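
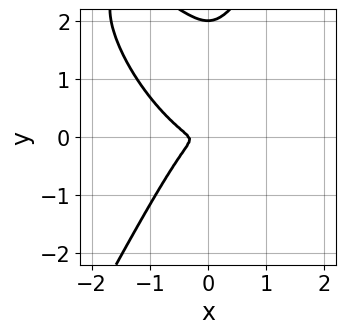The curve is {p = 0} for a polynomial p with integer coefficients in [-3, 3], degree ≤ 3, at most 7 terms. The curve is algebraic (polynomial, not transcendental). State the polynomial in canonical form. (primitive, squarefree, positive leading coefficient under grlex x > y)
First, degree: no degree-2 curve has this shape, so deg p = 3.
Next, from the visible intercepts: one y-axis crossing is at y = 2.
Finally, fitting integer coefficients to these (and the overall shape) gives p.

3*x^3 + 2*x^2*y - y^3 + x^2 + 2*y^2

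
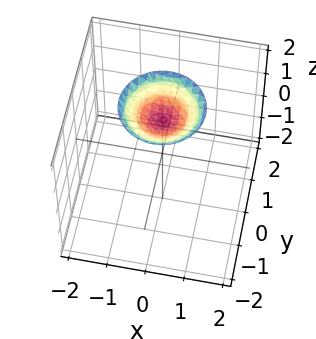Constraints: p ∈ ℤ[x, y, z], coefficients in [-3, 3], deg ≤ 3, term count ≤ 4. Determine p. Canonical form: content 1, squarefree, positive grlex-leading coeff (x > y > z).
(a) The degree is 2 — the shape is more complex than any degree-1 surface.
(b) By symmetry, the surface is invariant under rotation about z: p = q(x² + y², z).
(c) Reading off the gridlines: the surface avoids every integer x-axis point in the box; a circular section at z = 2 has radius exactly 1; no y-intercept at any integer in the box.
(d) Matching integer coefficients to the picture gives p.

x^2 + y^2 - 2*z + 3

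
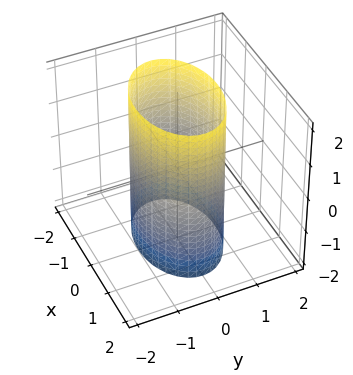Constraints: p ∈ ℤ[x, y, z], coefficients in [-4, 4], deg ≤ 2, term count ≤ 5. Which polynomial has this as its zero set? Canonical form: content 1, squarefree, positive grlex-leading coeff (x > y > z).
(a) deg p = 2. A cylinder; a quadric.
(b) Symmetries: it's symmetric under x → −x, forcing even powers of x; the z ↦ −z reflection is a symmetry, so z appears only in even powers; the y ↦ −y reflection is a symmetry, so y appears only in even powers.
(c) From the axis intercepts and sections: the y-axis gridline crossings are at y ∈ {-1, 1}; it misses every integer gridline on the z-axis.
(d) These observations pin down the coefficients.

x^2 + 2*y^2 - 2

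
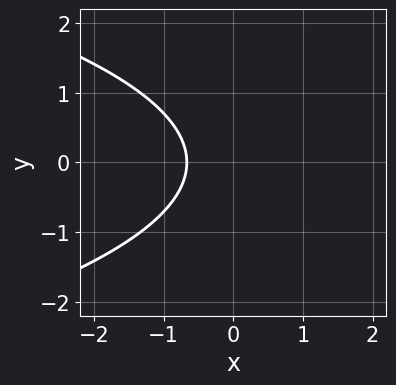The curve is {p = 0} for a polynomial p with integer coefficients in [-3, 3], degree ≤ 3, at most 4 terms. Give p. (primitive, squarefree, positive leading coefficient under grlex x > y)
(a) deg p = 2.
(b) Symmetries: the y ↦ −y reflection is a symmetry, so y appears only in even powers.
(c) Reading off the gridlines: it misses every integer gridline on the y-axis.
(d) Matching integer coefficients to the picture gives p.

2*y^2 + 3*x + 2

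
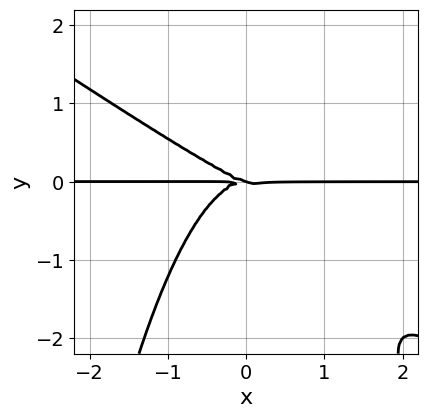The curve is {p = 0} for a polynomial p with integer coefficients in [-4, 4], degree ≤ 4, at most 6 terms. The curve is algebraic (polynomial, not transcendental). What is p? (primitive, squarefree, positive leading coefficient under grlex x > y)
(a) Degree: the shape is more complex than any degree-3 curve, so deg p = 4.
(b) From the visible intercepts: every point of the x-axis in the box is on the curve; it crosses the y-axis at the gridline y = 0.
(c) The integer polynomial consistent with all of this is the stated p.

2*x^3*y + 3*x^2*y^2 + x*y^2 + 3*y^3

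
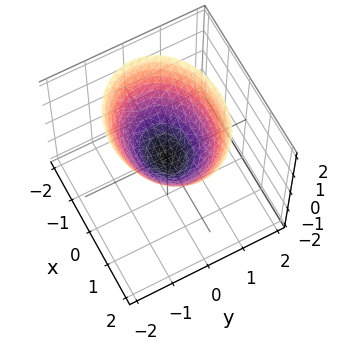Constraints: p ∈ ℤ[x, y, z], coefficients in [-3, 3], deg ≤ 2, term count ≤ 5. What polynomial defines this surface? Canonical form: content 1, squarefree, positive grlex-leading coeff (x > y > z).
1. The degree is 2 — a paraboloid; a quadric.
2. Symmetries: the y ↦ −y reflection is a symmetry, so y appears only in even powers; mirror symmetry x ↦ −x ⇒ only even powers of x.
3. From the visible intercepts: it crosses the x-axis at the gridline x = 0; it crosses the y-axis at the gridline y = 0.
4. Together with the visible shape, these determine p as stated.

2*x^2 + 3*y^2 - 3*z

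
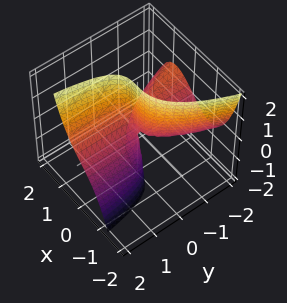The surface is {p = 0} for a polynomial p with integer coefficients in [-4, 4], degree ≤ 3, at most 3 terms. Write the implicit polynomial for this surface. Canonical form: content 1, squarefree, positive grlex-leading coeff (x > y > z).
x^3 + x*y - y*z

First, deg p = 3. A generic line meets the surface in up to 3 points.
Next, observable constraints: the visible y-axis segment lies entirely on the surface; every point of the z-axis in the box is on the surface.
Finally, solving for integer coefficients yields p as stated.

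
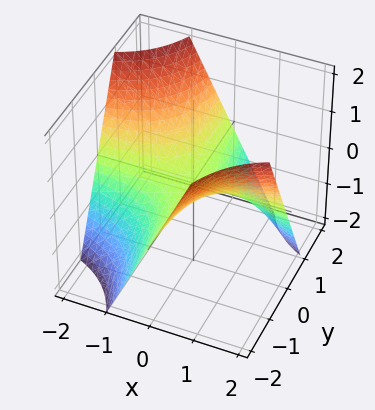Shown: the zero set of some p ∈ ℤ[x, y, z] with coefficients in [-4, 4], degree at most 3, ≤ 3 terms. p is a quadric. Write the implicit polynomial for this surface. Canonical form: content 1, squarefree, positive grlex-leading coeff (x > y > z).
First, the degree is 2 — a saddle surface; a quadric.
Then, checking where it meets the axes: the visible y-axis segment lies entirely on the surface; every point of the x-axis in the box is on the surface; one z-axis crossing is at z = 0.
Finally, fitting integer coefficients to these (and the overall shape) gives p.

x*y + z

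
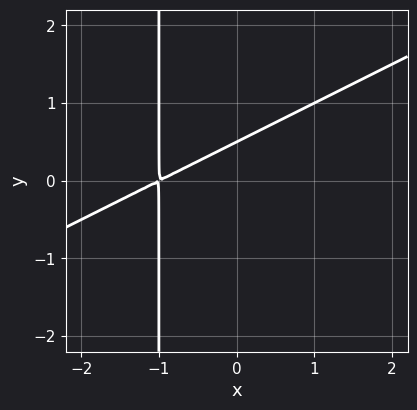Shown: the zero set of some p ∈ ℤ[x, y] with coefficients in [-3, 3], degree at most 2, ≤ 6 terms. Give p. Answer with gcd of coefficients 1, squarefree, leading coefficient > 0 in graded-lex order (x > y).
The degree is 2 — the shape is more complex than any degree-1 curve.
Solving for integer coefficients yields p as stated.

x^2 - 2*x*y + 2*x - 2*y + 1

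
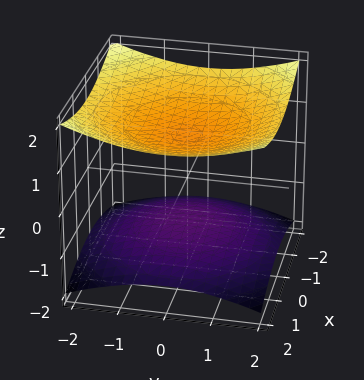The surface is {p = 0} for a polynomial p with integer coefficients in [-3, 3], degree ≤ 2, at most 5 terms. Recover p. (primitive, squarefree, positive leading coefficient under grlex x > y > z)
x^2 + y^2 - 3*z^2 + 3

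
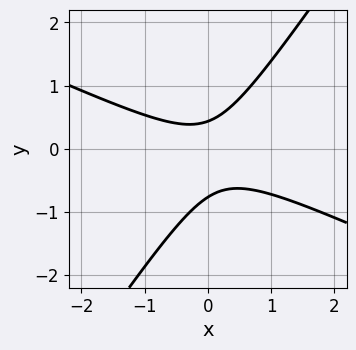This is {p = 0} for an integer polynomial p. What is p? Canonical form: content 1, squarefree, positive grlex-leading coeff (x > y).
(a) Degree: a generic line meets the curve in up to 2 points, so deg p = 2.
(b) From the axis intercepts and sections: no x-intercept at any integer in the box.
(c) Fitting integer coefficients to these (and the overall shape) gives p.

2*x^2 + 3*x*y - 3*y^2 - y + 1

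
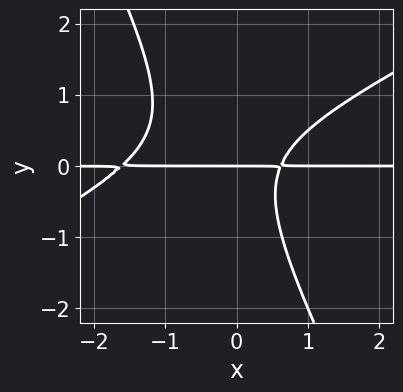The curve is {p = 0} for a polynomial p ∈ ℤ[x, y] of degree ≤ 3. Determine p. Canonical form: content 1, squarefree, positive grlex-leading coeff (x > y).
2*x^2*y - 3*x*y^2 - 2*y^3 + 2*x*y - 2*y

1. Degree: the shape is more complex than any degree-2 curve, so deg p = 3.
2. From the axis intercepts and sections: one y-axis crossing is at y = 0; every point of the x-axis in the box is on the curve.
3. The integer polynomial consistent with all of this is the stated p.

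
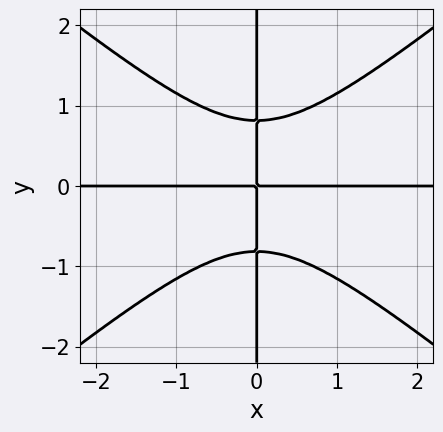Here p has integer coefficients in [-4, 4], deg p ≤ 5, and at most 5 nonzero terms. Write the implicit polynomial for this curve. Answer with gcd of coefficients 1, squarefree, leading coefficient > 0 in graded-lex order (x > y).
2*x^3*y - 3*x*y^3 + 2*x*y

First, the degree is 4 — the shape is more complex than any degree-3 curve.
Then, reading off the gridlines: every point of the y-axis in the box is on the curve; the visible x-axis segment lies entirely on the curve.
Finally, together with the visible shape, these determine p as stated.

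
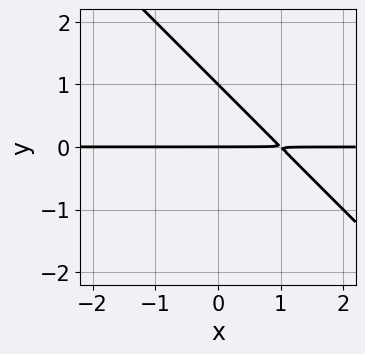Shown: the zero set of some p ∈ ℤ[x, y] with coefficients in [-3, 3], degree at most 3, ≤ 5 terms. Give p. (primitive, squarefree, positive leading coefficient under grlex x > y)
1. The degree is 2 — a generic line meets the curve in up to 2 points.
2. Observable constraints: every point of the x-axis in the box is on the curve; among the integer gridlines, it crosses the y-axis at y ∈ {0, 1}.
3. Matching integer coefficients to the picture gives p.

x*y + y^2 - y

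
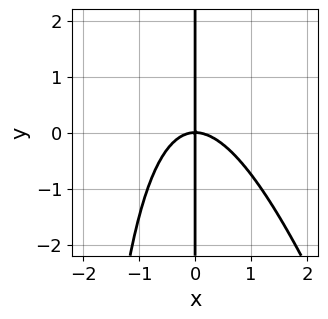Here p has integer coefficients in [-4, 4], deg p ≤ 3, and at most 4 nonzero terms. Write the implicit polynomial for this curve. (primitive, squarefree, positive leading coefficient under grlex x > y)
3*x^3 + x^2*y + 3*x*y

First, deg p = 3. No degree-2 curve has this shape.
Next, observable constraints: every point of the y-axis in the box is on the curve; it meets the x-axis at x = 0 (among the integer gridlines).
Finally, solving for integer coefficients yields p as stated.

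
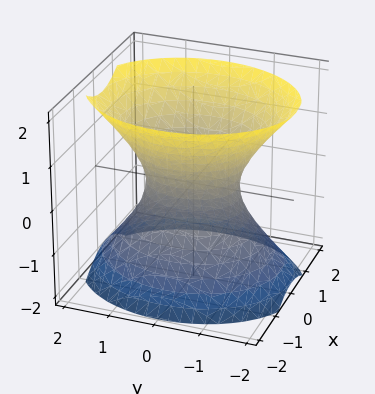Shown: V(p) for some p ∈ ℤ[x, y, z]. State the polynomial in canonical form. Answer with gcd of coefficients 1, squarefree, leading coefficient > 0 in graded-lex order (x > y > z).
3*x^2 + 2*y^2 - 2*z^2 - 2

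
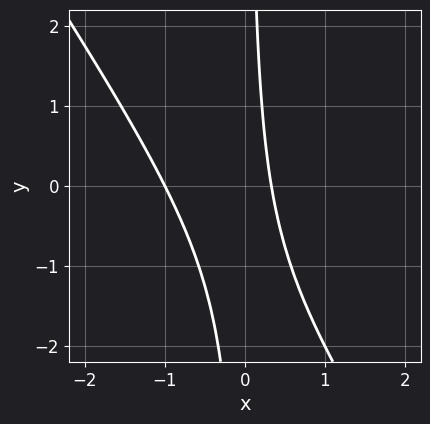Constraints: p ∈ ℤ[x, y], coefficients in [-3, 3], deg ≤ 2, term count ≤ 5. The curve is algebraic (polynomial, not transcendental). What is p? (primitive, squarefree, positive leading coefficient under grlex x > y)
3*x^2 + 2*x*y + 2*x - 1

1. deg p = 2. A generic line meets the curve in up to 2 points.
2. Observable constraints: no y-intercept at any integer in the box; one x-axis crossing is at x = -1.
3. Fitting integer coefficients to these (and the overall shape) gives p.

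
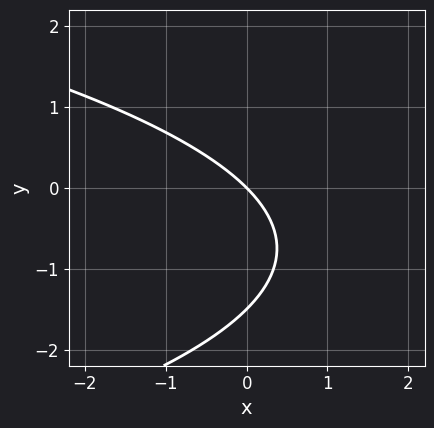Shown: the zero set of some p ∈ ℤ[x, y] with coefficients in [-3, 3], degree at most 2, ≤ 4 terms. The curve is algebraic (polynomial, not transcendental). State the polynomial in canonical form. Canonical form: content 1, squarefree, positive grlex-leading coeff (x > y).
deg p = 2. The shape is more complex than any degree-1 curve.
From the axis intercepts and sections: it meets the y-axis at y = 0 (among the integer gridlines); one x-axis crossing is at x = 0.
Matching integer coefficients to the picture gives p.

2*y^2 + 3*x + 3*y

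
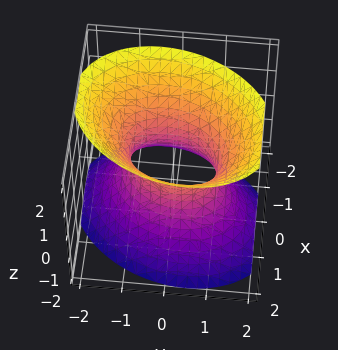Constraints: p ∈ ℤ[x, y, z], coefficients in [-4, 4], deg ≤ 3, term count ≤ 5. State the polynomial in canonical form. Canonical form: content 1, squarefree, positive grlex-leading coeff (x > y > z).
First, deg p = 2.
Then, checking where it meets the axes: the surface avoids every integer z-axis point in the box; among the integer gridlines, it crosses the y-axis at y ∈ {-1, 1}.
Finally, putting this together gives p.

3*x^2 - x*y + 2*y^2 - 2*z^2 - 2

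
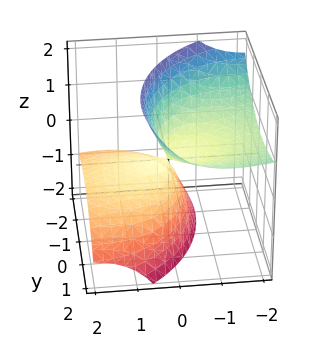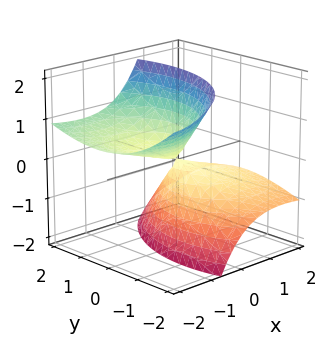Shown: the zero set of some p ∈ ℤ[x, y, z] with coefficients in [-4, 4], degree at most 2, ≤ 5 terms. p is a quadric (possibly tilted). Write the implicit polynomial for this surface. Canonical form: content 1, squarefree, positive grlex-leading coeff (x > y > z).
1. There are 2 components.
2. The degree is 2 — no degree-1 surface has this shape.
3. Observable constraints: it crosses the y-axis at the gridline y = 0; one x-axis crossing is at x = 0.
4. Putting this together gives p.

x^2 + 3*x*z + y^2 - y*z - z^2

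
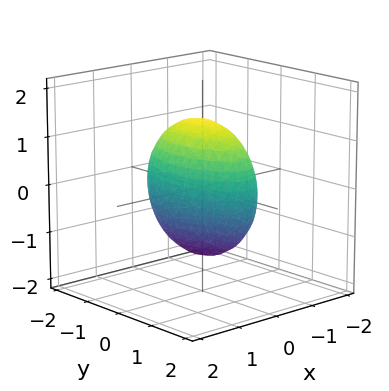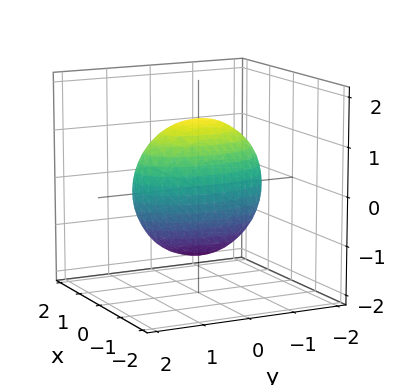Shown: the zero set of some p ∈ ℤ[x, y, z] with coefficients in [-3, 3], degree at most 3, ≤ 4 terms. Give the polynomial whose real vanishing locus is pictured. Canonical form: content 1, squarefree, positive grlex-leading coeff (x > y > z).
3*x^2 + y^2 + z^2 - 2

(a) The degree is 2 — bounded and convex; a quadric.
(b) Symmetries: mirror symmetry z ↦ −z ⇒ only even powers of z; the y ↦ −y reflection is a symmetry, so y appears only in even powers; the x ↦ −x reflection is a symmetry, so x appears only in even powers.
(c) Assembling these constraints gives the stated polynomial.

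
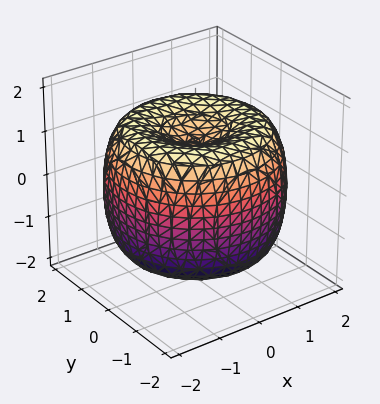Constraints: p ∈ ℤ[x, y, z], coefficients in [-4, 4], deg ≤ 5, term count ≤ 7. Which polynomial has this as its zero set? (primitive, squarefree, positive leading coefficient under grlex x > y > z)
x^4 + 2*x^2*y^2 + y^4 - 3*x^2 - 3*y^2 + 2*z^2 - 2

First, degree: no degree-3 surface has this shape, so deg p = 4.
Then, symmetries: rotational symmetry about the z-axis ⇒ p depends on x, y only through x² + y².
Then, checking where it meets the axes: a circular section at z = 1 has radius between 1 and 2; among the integer gridlines, it crosses the z-axis at z ∈ {-1, 1}.
Finally, putting this together gives p.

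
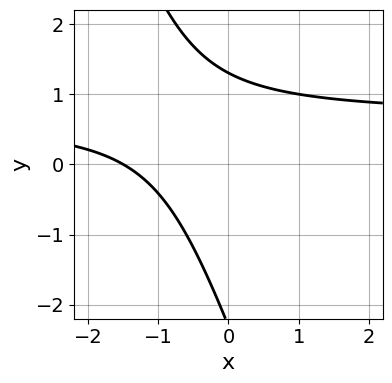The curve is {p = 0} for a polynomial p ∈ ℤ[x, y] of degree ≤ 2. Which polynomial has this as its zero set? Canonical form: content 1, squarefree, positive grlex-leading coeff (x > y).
3*x*y + y^2 - 2*x + y - 3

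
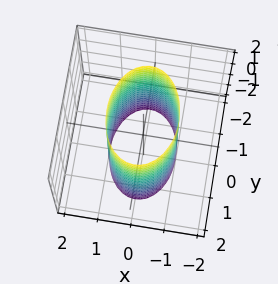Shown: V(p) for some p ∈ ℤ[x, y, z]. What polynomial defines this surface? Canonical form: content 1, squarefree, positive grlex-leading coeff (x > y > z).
2*x^2 + y^2 - 2

First, the degree is 2 — a cylinder; a quadric.
Then, symmetries: mirror symmetry y ↦ −y ⇒ only even powers of y; it's symmetric under z → −z, forcing even powers of z; the x ↦ −x reflection is a symmetry, so x appears only in even powers.
Next, from the axis intercepts and sections: it misses every integer gridline on the z-axis; among the integer gridlines, it crosses the x-axis at x ∈ {-1, 1}.
Finally, putting this together gives p.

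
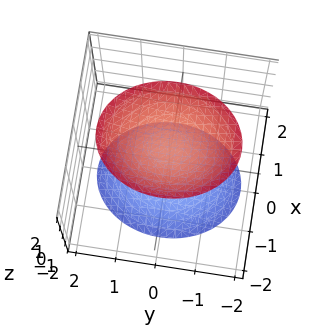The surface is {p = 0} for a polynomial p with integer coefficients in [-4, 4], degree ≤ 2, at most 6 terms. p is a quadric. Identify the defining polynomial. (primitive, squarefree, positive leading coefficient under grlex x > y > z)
3*x^2 + 2*y^2 - 2*z^2 + 3

1. There are 2 components. Treating them together as one polynomial.
2. Degree: two separate bowl-shaped sheets opening away from each other; a quadric, so deg p = 2.
3. Symmetries: it's symmetric under y → −y, forcing even powers of y; it's symmetric under x → −x, forcing even powers of x; mirror symmetry z ↦ −z ⇒ only even powers of z.
4. From the visible intercepts: no y-intercept at any integer in the box; the surface avoids every integer x-axis point in the box.
5. Putting this together gives p.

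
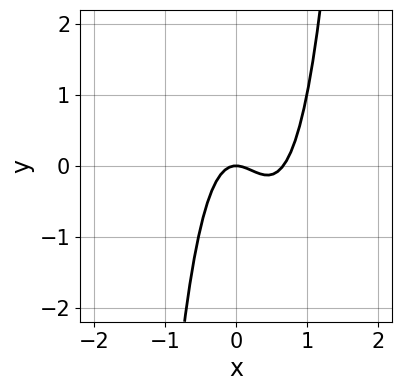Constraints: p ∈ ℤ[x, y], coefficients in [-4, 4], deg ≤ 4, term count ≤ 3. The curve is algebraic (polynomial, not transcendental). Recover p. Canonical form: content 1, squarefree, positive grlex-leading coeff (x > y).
3*x^3 - 2*x^2 - y

First, degree: no degree-2 curve has this shape, so deg p = 3.
Then, from the visible intercepts: it crosses the y-axis at the gridline y = 0; it crosses the x-axis at the gridline x = 0.
Finally, putting this together gives p.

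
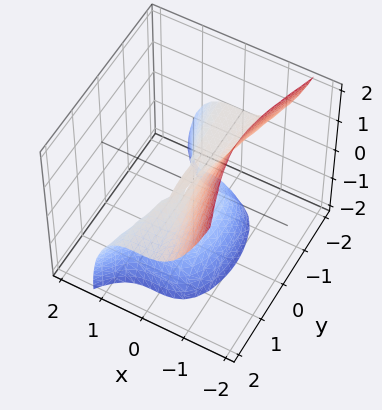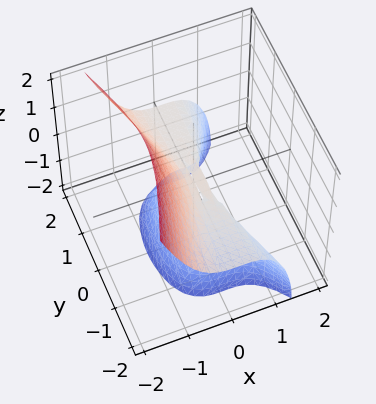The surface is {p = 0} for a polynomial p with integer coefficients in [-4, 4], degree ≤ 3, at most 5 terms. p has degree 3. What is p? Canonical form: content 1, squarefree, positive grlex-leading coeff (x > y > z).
3*x^3 + y^2*z - x^2 + z^2

First, degree: no degree-2 surface has this shape, so deg p = 3.
Then, observable constraints: it crosses the z-axis at the gridline z = 0; one x-axis crossing is at x = 0; every point of the y-axis in the box is on the surface.
Finally, together with the visible shape, these determine p as stated.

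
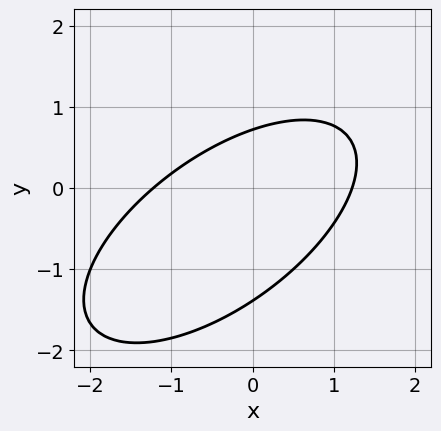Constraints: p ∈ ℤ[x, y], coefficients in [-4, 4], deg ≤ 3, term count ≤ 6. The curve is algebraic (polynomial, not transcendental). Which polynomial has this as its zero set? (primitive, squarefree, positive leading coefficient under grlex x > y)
The degree is 2 — no degree-1 curve has this shape.
The integer polynomial consistent with all of this is the stated p.

2*x^2 - 3*x*y + 3*y^2 + 2*y - 3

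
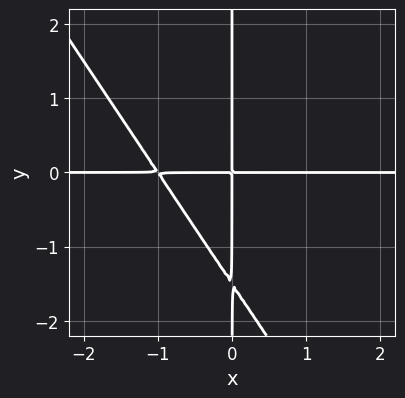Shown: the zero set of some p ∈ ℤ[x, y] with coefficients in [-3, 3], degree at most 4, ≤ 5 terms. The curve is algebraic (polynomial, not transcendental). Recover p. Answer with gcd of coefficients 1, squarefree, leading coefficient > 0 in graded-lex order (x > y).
3*x^2*y + 2*x*y^2 + 3*x*y

First, deg p = 3. The shape is more complex than any degree-2 curve.
Then, observable constraints: the visible y-axis segment lies entirely on the curve; the visible x-axis segment lies entirely on the curve.
Finally, the integer polynomial consistent with all of this is the stated p.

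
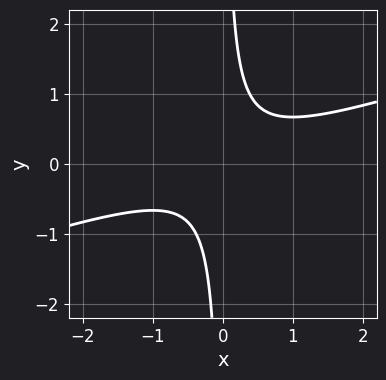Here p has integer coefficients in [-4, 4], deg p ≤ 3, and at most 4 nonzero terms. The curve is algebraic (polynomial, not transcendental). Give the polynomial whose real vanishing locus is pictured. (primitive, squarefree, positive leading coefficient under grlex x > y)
First, degree: a generic line meets the curve in up to 2 points, so deg p = 2.
Next, checking where it meets the axes: the curve avoids every integer y-axis point in the box; it misses every integer gridline on the x-axis.
Finally, assembling these constraints gives the stated polynomial.

x^2 - 3*x*y + 1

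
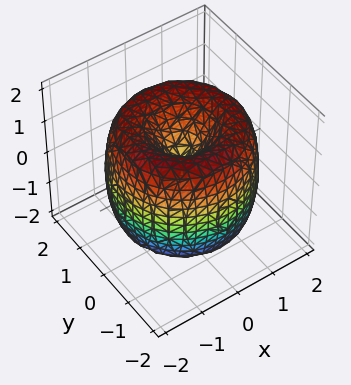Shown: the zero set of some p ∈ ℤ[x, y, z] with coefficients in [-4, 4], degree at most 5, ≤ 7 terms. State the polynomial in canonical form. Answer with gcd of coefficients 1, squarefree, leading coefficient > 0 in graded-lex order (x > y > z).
First, deg p = 4. A generic line meets the surface in up to 4 points.
Next, symmetries: rotational symmetry about the z-axis ⇒ p depends on x, y only through x² + y².
Then, from the visible intercepts: it meets the x-axis at x = 0 (among the integer gridlines); a circular section at z = 0 has radius between 1 and 2; it meets the y-axis at y = 0 (among the integer gridlines).
Finally, putting this together gives p.

x^4 + 2*x^2*y^2 + y^4 - 3*x^2 - 3*y^2 + z^2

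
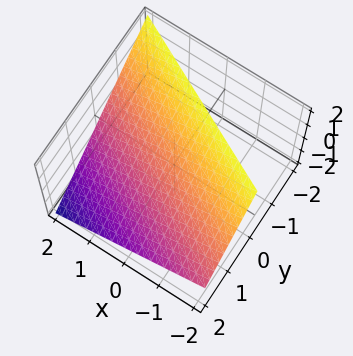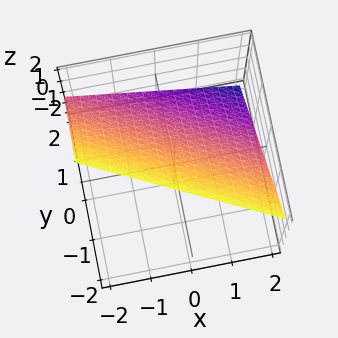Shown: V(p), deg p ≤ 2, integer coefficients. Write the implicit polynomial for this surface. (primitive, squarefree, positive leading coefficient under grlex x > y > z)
x + 2*y + 2*z - 2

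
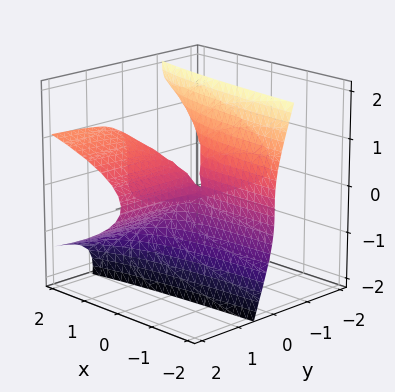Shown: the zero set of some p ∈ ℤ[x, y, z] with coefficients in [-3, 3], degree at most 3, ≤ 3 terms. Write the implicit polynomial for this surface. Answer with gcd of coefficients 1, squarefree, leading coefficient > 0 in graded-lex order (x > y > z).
3*y*z^2 + z^3 - 2*x*y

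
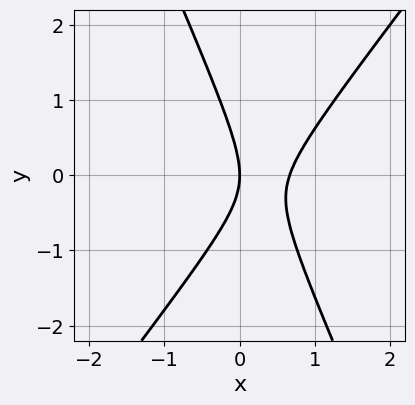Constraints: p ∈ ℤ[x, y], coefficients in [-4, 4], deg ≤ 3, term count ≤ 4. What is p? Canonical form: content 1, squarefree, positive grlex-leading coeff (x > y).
3*x^2 - x*y - y^2 - 2*x

deg p = 2. A generic line meets the curve in up to 2 points.
From the axis intercepts and sections: it crosses the y-axis at the gridline y = 0; it meets the x-axis at x = 0 (among the integer gridlines).
Putting this together gives p.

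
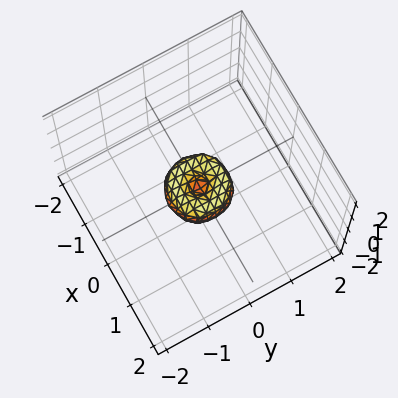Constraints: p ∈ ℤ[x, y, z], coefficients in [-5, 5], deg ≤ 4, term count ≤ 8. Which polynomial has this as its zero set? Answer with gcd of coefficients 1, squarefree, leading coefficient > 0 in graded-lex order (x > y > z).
2*x^4 + 4*x^2*y^2 + 2*y^4 - x^2 - y^2 + z^2

First, the degree is 4 — a generic line meets the surface in up to 4 points.
Then, by symmetry, the z-axis is an axis of rotation, so x and y enter only as x² + y².
Next, from the visible intercepts: it crosses the z-axis at the gridline z = 0; it crosses the y-axis at the gridline y = 0; a circular section at z = 0 has radius between 0 and 1; one x-axis crossing is at x = 0.
Finally, putting this together gives p.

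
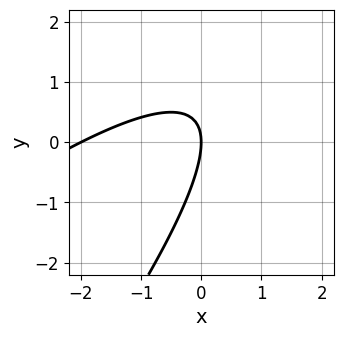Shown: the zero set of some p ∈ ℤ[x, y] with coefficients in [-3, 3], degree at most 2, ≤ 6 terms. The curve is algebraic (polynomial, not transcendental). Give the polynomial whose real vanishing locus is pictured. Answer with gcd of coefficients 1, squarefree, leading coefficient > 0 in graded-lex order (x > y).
1. deg p = 2. No degree-1 curve has this shape.
2. From the visible intercepts: among the integer gridlines, it crosses the x-axis at x ∈ {-2, 0}; one y-axis crossing is at y = 0.
3. The integer polynomial consistent with all of this is the stated p.

x^2 - 2*x*y + y^2 + 2*x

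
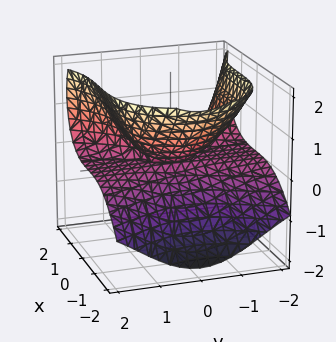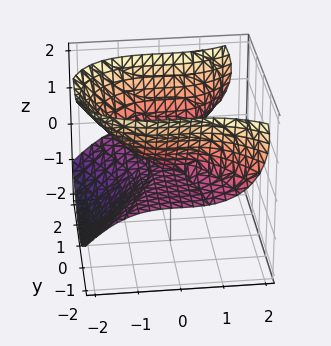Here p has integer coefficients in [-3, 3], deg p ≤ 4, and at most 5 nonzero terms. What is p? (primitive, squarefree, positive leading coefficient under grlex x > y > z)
(a) deg p = 3. No degree-2 surface has this shape.
(b) Against the integer gridlines: the visible y-axis segment lies entirely on the surface; one x-axis crossing is at x = 0; one z-axis crossing is at z = 0.
(c) Assembling these constraints gives the stated polynomial.

x^3 - 2*y^2*z + 3*z^2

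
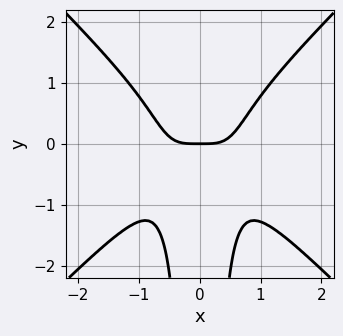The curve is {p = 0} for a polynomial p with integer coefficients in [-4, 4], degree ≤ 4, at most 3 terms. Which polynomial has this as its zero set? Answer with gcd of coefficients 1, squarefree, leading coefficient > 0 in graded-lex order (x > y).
2*x^4 - 2*x^2*y^2 - y

(a) Degree: a generic line meets the curve in up to 4 points, so deg p = 4.
(b) Symmetries: it's symmetric under x → −x, forcing even powers of x.
(c) Observable constraints: it crosses the x-axis at the gridline x = 0; it crosses the y-axis at the gridline y = 0.
(d) Solving for integer coefficients yields p as stated.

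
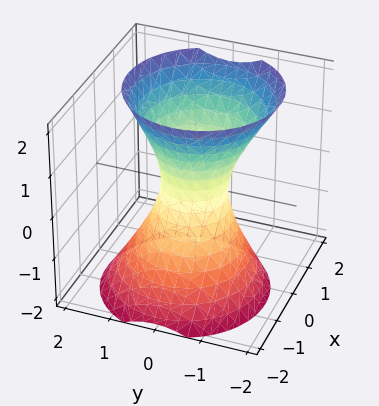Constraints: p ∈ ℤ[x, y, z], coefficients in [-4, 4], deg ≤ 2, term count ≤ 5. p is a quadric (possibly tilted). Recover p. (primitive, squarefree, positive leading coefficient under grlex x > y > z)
2*x^2 - x*z + 2*y^2 - z^2 - 1

1. The degree is 2 — no degree-1 surface has this shape.
2. Observable constraints: it misses every integer gridline on the z-axis.
3. Putting this together gives p.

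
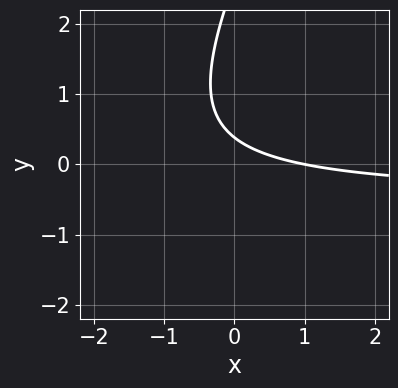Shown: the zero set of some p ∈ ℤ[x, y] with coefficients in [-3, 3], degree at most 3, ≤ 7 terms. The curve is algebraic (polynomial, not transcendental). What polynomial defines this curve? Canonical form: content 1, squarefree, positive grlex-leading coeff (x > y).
2*x*y - y^2 + x + 3*y - 1

1. deg p = 2. A generic line meets the curve in up to 2 points.
2. Reading off the gridlines: one x-axis crossing is at x = 1.
3. Solving for integer coefficients yields p as stated.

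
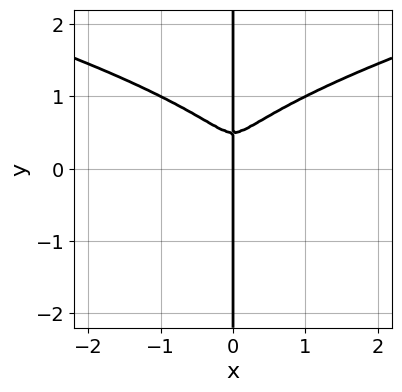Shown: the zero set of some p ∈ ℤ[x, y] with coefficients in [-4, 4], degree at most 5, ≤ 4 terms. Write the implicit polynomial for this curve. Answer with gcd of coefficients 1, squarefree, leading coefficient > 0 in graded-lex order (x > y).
2*x*y^3 - x^3 - x*y^2

First, degree: no degree-3 curve has this shape, so deg p = 4.
Next, from the axis intercepts and sections: the visible y-axis segment lies entirely on the curve; one x-axis crossing is at x = 0.
Finally, these observations pin down the coefficients.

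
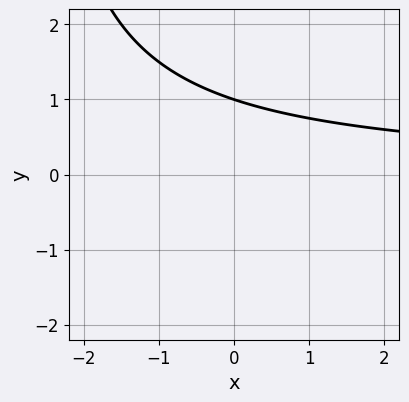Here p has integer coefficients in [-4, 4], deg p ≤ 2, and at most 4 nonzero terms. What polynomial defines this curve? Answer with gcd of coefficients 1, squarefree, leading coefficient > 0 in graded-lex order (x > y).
(a) Degree: a generic line meets the curve in up to 2 points, so deg p = 2.
(b) Checking where it meets the axes: it crosses the y-axis at the gridline y = 1; it misses every integer gridline on the x-axis.
(c) The integer polynomial consistent with all of this is the stated p.

x*y + 3*y - 3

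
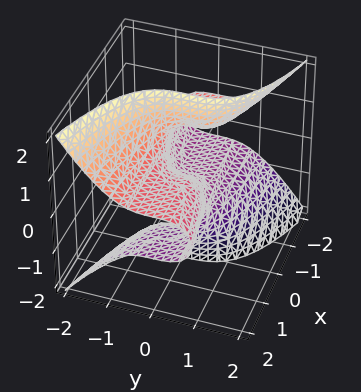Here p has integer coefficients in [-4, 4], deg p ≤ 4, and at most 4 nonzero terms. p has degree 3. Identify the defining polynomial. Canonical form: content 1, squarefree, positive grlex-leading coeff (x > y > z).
1. The degree is 3 — a generic line meets the surface in up to 3 points.
2. Checking where it meets the axes: one z-axis crossing is at z = 0; it meets the y-axis at y = 0 (among the integer gridlines); it crosses the x-axis at the gridline x = 0.
3. The integer polynomial consistent with all of this is the stated p.

3*x*z^2 + 3*y^3 - x + z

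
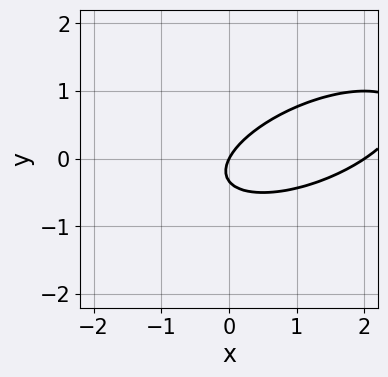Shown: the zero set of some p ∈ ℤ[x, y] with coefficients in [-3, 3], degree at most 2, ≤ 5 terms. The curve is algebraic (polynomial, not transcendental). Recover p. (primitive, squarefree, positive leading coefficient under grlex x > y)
First, the degree is 2 — the shape is more complex than any degree-1 curve.
Then, observable constraints: it meets the y-axis at y = 0 (among the integer gridlines); among the integer gridlines, it crosses the x-axis at x ∈ {0, 2}.
Finally, these observations pin down the coefficients.

x^2 - 2*x*y + 3*y^2 - 2*x + y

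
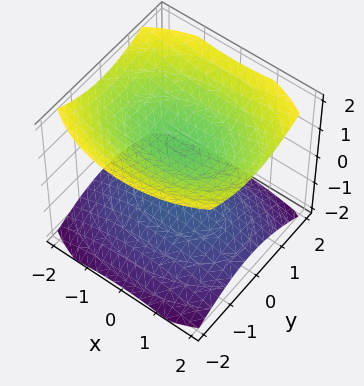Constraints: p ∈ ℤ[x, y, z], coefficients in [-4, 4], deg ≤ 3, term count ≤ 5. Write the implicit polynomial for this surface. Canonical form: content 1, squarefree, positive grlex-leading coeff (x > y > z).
I count 2 distinct pieces. They look like related sheets of one shape, so recover p as a whole.
The degree is 2 — two separate bowl-shaped sheets opening away from each other; a quadric.
Symmetries: the y ↦ −y reflection is a symmetry, so y appears only in even powers; mirror symmetry z ↦ −z ⇒ only even powers of z; it's symmetric under x → −x, forcing even powers of x.
From the axis intercepts and sections: no y-intercept at any integer in the box; the z-axis gridline crossings are at z ∈ {-1, 1}; it misses every integer gridline on the x-axis.
These observations pin down the coefficients.

x^2 + 2*y^2 - 3*z^2 + 3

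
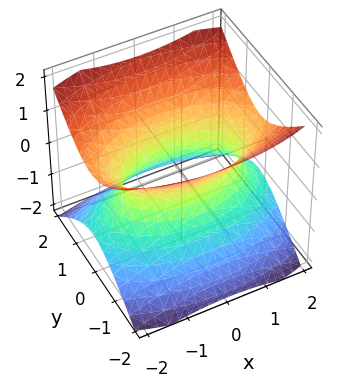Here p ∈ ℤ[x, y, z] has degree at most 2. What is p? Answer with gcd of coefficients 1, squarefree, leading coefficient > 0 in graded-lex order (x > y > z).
x^2 + 3*y^2 - 3*z^2 - 2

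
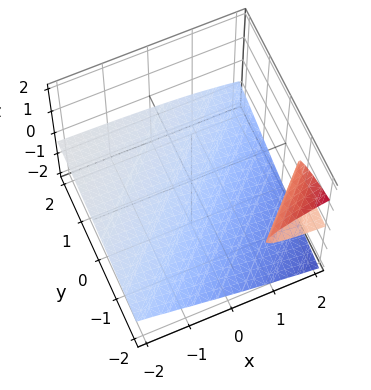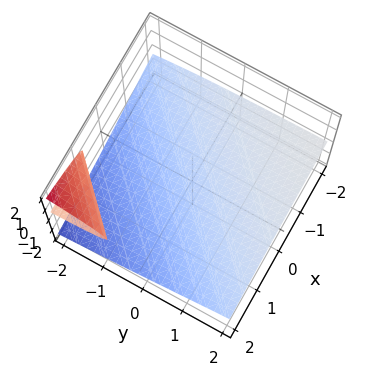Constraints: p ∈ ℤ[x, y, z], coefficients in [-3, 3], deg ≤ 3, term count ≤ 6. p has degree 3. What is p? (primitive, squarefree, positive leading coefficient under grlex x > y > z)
1. I count 2 distinct pieces.
2. The degree is 3 — a generic line meets the surface in up to 3 points.
3. Against the integer gridlines: the surface avoids every integer y-axis point in the box; no x-intercept at any integer in the box.
4. Putting this together gives p.

z^3 - x*z + y*z + z + 1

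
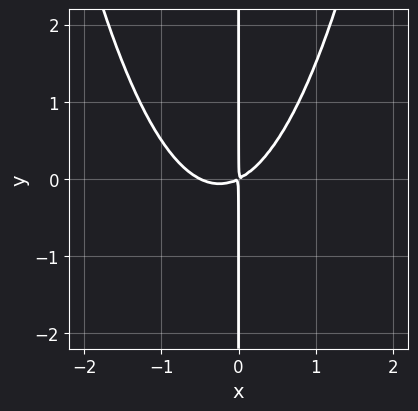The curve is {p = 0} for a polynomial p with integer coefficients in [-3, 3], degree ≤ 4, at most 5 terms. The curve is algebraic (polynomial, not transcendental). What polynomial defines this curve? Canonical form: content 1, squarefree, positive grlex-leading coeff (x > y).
1. The degree is 3 — no degree-2 curve has this shape.
2. Observable constraints: every point of the y-axis in the box is on the curve.
3. Assembling these constraints gives the stated polynomial.

2*x^3 + x^2 - 2*x*y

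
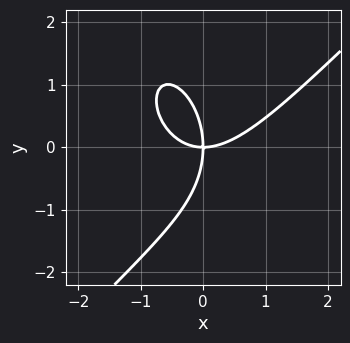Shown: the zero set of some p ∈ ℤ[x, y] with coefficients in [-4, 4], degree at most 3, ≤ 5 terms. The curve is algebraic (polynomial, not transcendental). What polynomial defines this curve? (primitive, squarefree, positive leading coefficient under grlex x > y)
2*x^3 - x^2*y - y^3 - 3*x*y

First, the degree is 3 — the shape is more complex than any degree-2 curve.
Then, checking where it meets the axes: one x-axis crossing is at x = 0; it meets the y-axis at y = 0 (among the integer gridlines).
Finally, assembling these constraints gives the stated polynomial.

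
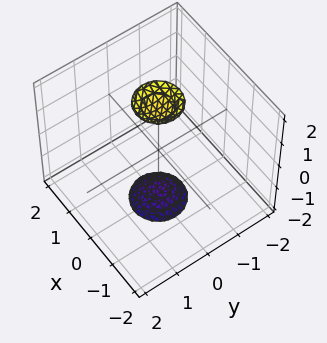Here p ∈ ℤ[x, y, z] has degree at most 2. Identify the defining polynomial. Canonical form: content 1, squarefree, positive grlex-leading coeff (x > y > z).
3*x^2 + 3*y^2 - z^2 + 3

(a) I count 2 distinct pieces.
(b) Degree: two sheets facing apart; a quadric, so deg p = 2.
(c) Symmetries: mirror symmetry z ↦ −z ⇒ only even powers of z; the z-axis is an axis of rotation, so x and y enter only as x² + y².
(d) Against the integer gridlines: a circular section at z = -2 has radius between 0 and 1; it misses every integer gridline on the x-axis.
(e) These observations pin down the coefficients.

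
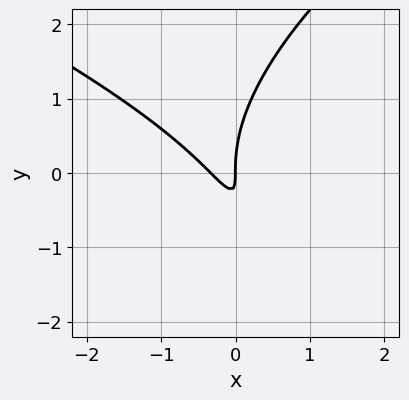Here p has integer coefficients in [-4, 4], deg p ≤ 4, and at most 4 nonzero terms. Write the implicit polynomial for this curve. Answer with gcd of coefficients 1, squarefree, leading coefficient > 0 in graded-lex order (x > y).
The degree is 3 — no degree-2 curve has this shape.
Observable constraints: one y-axis crossing is at y = 0; one x-axis crossing is at x = 0.
Putting this together gives p.

y^3 - 3*x^2 - 3*x*y - x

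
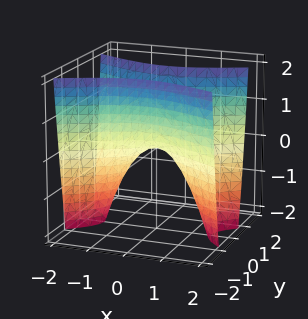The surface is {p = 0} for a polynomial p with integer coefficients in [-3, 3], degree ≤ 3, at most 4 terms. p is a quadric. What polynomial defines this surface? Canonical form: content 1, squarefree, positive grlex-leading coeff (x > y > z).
The degree is 2 — a saddle surface; a quadric.
Symmetries: the x ↦ −x reflection is a symmetry, so x appears only in even powers; mirror symmetry y ↦ −y ⇒ only even powers of y.
From the visible intercepts: one y-axis crossing is at y = 0; one x-axis crossing is at x = 0; it meets the z-axis at z = 0 (among the integer gridlines).
Together with the visible shape, these determine p as stated.

x^2 - 3*y^2 + z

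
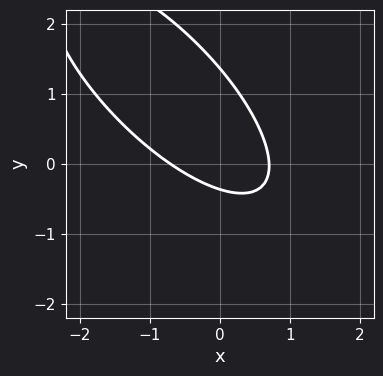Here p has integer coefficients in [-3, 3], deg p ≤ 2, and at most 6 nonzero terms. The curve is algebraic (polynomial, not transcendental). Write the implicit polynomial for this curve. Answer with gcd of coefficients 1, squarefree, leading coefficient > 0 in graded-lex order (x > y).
First, degree: the shape is more complex than any degree-1 curve, so deg p = 2.
Finally, matching integer coefficients to the picture gives p.

2*x^2 + 3*x*y + 2*y^2 - 2*y - 1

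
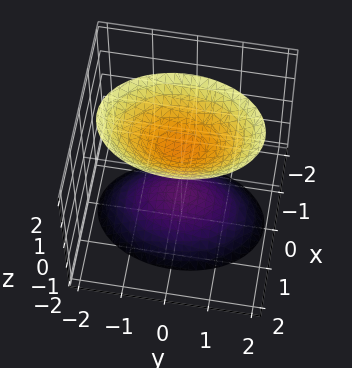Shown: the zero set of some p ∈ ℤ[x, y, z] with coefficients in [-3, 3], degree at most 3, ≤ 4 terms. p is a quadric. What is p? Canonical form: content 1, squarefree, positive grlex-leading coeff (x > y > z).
2*x^2 + y^2 - z^2 + 1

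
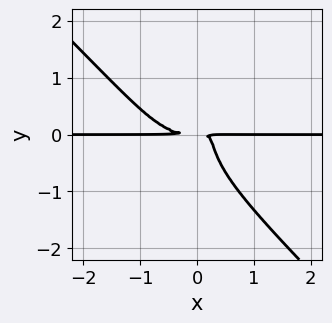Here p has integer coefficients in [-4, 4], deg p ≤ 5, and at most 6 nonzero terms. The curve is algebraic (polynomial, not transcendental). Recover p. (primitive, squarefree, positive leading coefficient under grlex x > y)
2*x^3*y + 2*y^4 - 3*x*y^2 + y^2

deg p = 4. A generic line meets the curve in up to 4 points.
From the visible intercepts: every point of the x-axis in the box is on the curve.
Matching integer coefficients to the picture gives p.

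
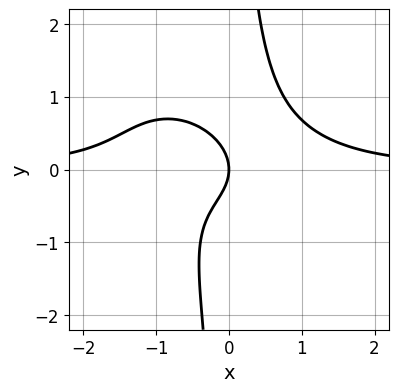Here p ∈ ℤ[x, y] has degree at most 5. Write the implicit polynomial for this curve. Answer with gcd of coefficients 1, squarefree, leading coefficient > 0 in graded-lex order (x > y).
x^3*y + x^2*y^2 + x*y^3 - y^2 - x

1. Degree: the shape is more complex than any degree-3 curve, so deg p = 4.
2. Reading off the gridlines: one x-axis crossing is at x = 0; it crosses the y-axis at the gridline y = 0.
3. Together with the visible shape, these determine p as stated.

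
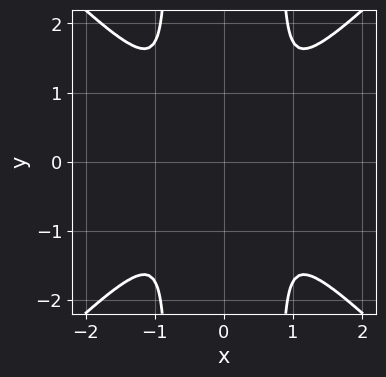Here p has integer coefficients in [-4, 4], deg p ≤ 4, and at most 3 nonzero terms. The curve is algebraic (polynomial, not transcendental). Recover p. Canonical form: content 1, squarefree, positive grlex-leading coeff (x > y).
(a) Degree: a generic line meets the curve in up to 4 points, so deg p = 4.
(b) Symmetries: mirror symmetry x ↦ −x ⇒ only even powers of x; mirror symmetry y ↦ −y ⇒ only even powers of y.
(c) Solving for integer coefficients yields p as stated.

3*x^4 - 3*x^2*y^2 + 2*y^2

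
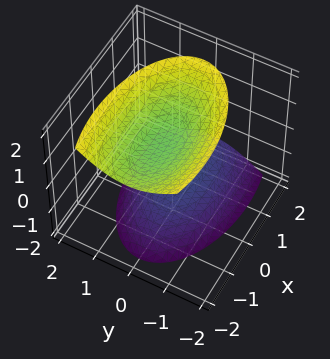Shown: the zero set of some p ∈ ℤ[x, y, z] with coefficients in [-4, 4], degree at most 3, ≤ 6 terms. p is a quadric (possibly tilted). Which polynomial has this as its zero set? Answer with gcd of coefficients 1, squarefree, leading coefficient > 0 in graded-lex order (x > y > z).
x^2 + x*z + 3*y^2 - 2*z^2 + 3

1. There are 2 components. Treating them together as one polynomial.
2. The degree is 2 — a generic line meets the surface in up to 2 points.
3. From the visible intercepts: the surface avoids every integer y-axis point in the box; no x-intercept at any integer in the box.
4. Together with the visible shape, these determine p as stated.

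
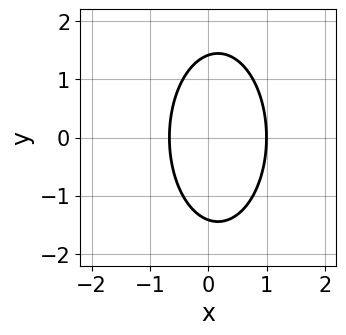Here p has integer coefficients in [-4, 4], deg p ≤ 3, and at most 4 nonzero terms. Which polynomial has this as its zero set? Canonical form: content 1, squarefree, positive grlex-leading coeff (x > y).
1. deg p = 2. No degree-1 curve has this shape.
2. Symmetries: it's symmetric under y → −y, forcing even powers of y.
3. Reading off the gridlines: one x-axis crossing is at x = 1.
4. The integer polynomial consistent with all of this is the stated p.

3*x^2 + y^2 - x - 2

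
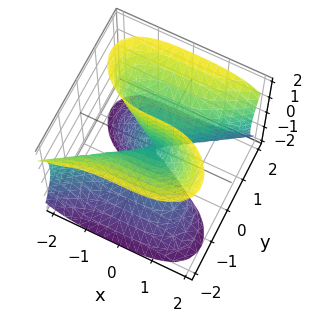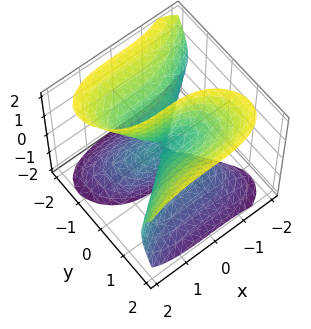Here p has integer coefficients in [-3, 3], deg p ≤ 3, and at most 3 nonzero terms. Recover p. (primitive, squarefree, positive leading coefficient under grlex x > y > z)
x^3 - 2*y^3 + 2*y*z^2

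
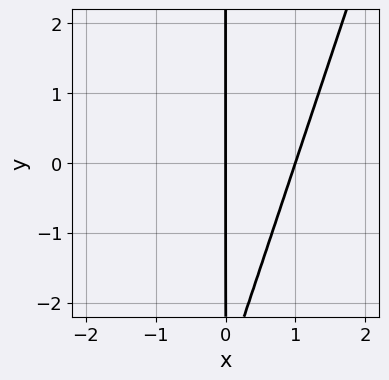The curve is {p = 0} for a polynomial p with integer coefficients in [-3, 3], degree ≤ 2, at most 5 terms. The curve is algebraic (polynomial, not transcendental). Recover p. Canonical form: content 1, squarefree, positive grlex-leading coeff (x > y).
Degree: the shape is more complex than any degree-1 curve, so deg p = 2.
Checking where it meets the axes: the visible y-axis segment lies entirely on the curve; the x-axis gridline crossings are at x ∈ {0, 1}.
Assembling these constraints gives the stated polynomial.

3*x^2 - x*y - 3*x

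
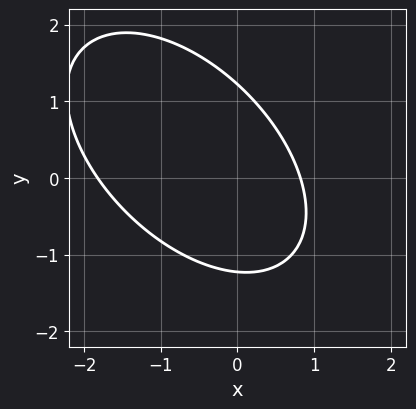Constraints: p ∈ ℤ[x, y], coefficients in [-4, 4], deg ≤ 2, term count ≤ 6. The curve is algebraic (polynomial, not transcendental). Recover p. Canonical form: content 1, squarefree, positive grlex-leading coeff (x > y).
1. Degree: the shape is more complex than any degree-1 curve, so deg p = 2.
2. The integer polynomial consistent with all of this is the stated p.

2*x^2 + 2*x*y + 2*y^2 + 2*x - 3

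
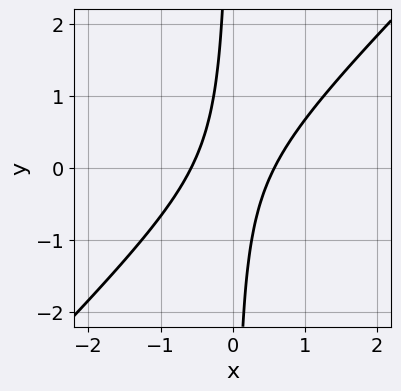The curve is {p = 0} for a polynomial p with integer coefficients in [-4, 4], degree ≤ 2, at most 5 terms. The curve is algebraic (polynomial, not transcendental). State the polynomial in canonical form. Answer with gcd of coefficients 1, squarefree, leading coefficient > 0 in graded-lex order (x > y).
The degree is 2 — the shape is more complex than any degree-1 curve.
From the visible intercepts: no y-intercept at any integer in the box.
The integer polynomial consistent with all of this is the stated p.

3*x^2 - 3*x*y - 1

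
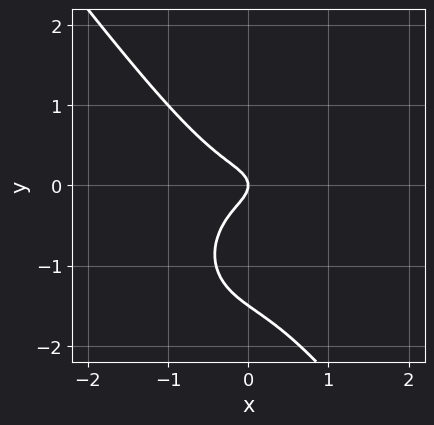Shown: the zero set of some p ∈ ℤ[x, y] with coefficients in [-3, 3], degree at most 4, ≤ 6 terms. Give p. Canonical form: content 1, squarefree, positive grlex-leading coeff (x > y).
3*x^3 + x*y^2 + 2*y^3 + 3*y^2 + x

Degree: a generic line meets the curve in up to 3 points, so deg p = 3.
Against the integer gridlines: it crosses the x-axis at the gridline x = 0; one y-axis crossing is at y = 0.
Together with the visible shape, these determine p as stated.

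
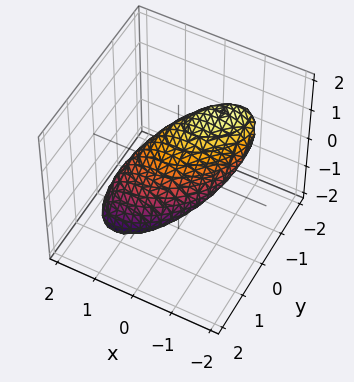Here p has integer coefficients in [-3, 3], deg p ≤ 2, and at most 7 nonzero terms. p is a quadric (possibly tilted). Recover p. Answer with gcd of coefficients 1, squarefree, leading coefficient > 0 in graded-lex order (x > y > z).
2*x^2 - 2*x*y + 2*y^2 + 3*y*z + 3*z^2 - 2

deg p = 2.
Checking where it meets the axes: the y-axis gridline crossings are at y ∈ {-1, 1}; among the integer gridlines, it crosses the x-axis at x ∈ {-1, 1}.
Matching integer coefficients to the picture gives p.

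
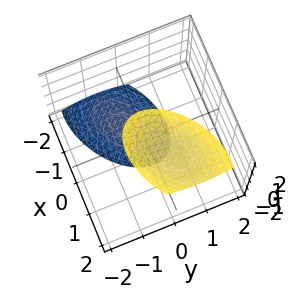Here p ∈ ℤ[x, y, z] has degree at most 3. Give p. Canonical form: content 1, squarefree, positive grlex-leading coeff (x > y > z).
2*x^2 - 2*x*y - 2*x*z + 3*y^2 - z^2 + 3

1. There are 2 components. They look like related sheets of one shape, so recover p as a whole.
2. The degree is 2 — no degree-1 surface has this shape.
3. Reading off the gridlines: no x-intercept at any integer in the box; it misses every integer gridline on the y-axis.
4. Together with the visible shape, these determine p as stated.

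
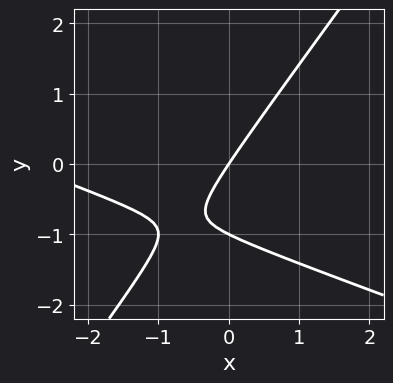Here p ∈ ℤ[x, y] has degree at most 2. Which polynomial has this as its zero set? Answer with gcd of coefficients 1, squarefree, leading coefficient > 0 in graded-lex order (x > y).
deg p = 2. A generic line meets the curve in up to 2 points.
From the axis intercepts and sections: the y-axis gridline crossings are at y ∈ {-1, 0}; it crosses the x-axis at the gridline x = 0.
Matching integer coefficients to the picture gives p.

x^2 + 2*x*y - 2*y^2 + 3*x - 2*y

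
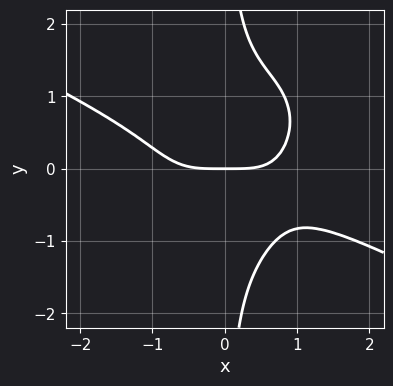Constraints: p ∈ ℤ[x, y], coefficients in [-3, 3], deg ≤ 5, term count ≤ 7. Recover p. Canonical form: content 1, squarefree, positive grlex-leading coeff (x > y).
Degree: no degree-3 curve has this shape, so deg p = 4.
Reading off the gridlines: it crosses the y-axis at the gridline y = 0; one x-axis crossing is at x = 0.
Assembling these constraints gives the stated polynomial.

x^4 + x^3*y - x^2*y^2 + 2*x*y^3 - 2*y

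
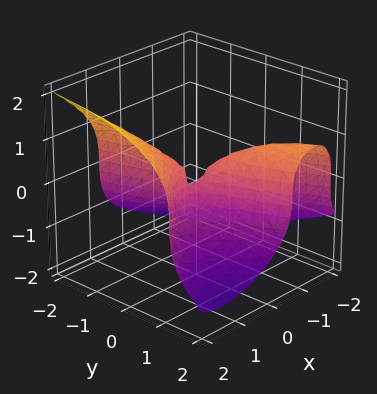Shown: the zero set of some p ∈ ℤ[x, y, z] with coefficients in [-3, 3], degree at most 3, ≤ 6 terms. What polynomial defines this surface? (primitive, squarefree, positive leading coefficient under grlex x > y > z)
(a) The degree is 3 — a generic line meets the surface in up to 3 points.
(b) From the visible intercepts: it crosses the z-axis at the gridline z = 0; it meets the y-axis at y = 0 (among the integer gridlines); one x-axis crossing is at x = 0.
(c) Solving for integer coefficients yields p as stated.

x^3 - 2*z^3 - 3*x*y - y^2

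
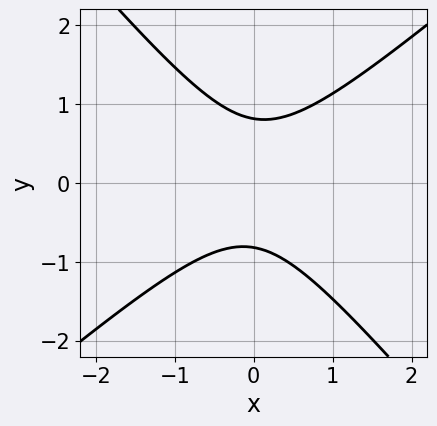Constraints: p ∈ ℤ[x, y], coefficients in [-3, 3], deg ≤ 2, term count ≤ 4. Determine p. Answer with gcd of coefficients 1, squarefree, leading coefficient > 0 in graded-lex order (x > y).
3*x^2 - x*y - 3*y^2 + 2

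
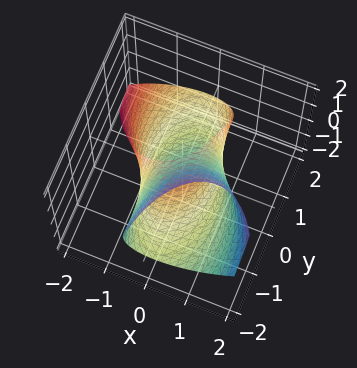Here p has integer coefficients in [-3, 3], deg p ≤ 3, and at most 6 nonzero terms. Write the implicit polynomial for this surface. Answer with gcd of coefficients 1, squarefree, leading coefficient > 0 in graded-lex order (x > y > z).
1. The degree is 2 — the shape is more complex than any degree-1 surface.
2. Reading off the gridlines: among the integer gridlines, it crosses the z-axis at z ∈ {-1, 1}.
3. The integer polynomial consistent with all of this is the stated p.

3*x^2 - 3*x*z + y^2 + 3*y*z + 2*z^2 - 2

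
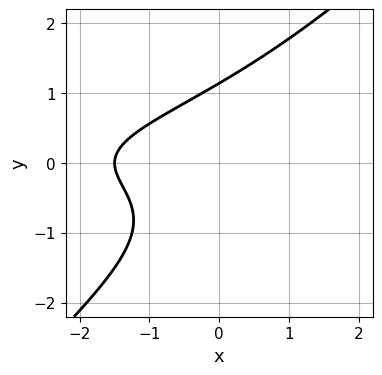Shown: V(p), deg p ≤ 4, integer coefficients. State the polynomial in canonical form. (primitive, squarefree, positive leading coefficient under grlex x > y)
deg p = 3. The shape is more complex than any degree-2 curve.
Putting this together gives p.

2*x*y^2 - 2*y^3 + 2*x + 3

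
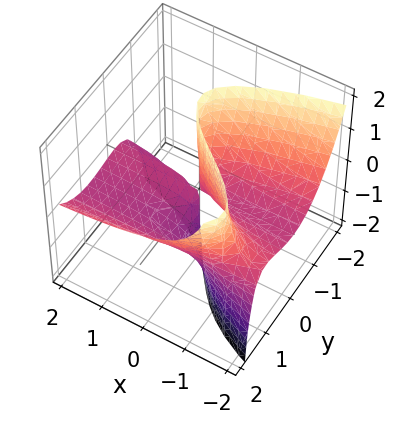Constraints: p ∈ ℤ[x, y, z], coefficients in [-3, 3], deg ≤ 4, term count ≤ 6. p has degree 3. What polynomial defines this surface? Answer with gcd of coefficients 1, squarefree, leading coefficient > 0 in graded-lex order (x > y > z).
2*y^3 - 3*x*z - 3*y^2 - 3*y*z

1. Degree: no degree-2 surface has this shape, so deg p = 3.
2. Observable constraints: the visible z-axis segment lies entirely on the surface; every point of the x-axis in the box is on the surface.
3. Fitting integer coefficients to these (and the overall shape) gives p.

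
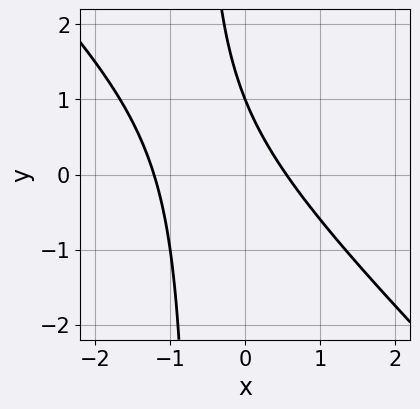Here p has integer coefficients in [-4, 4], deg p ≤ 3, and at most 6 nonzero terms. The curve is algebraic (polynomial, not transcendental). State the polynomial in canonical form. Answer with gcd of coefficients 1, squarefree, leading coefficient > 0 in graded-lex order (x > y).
1. deg p = 2. No degree-1 curve has this shape.
2. Reading off the gridlines: one y-axis crossing is at y = 1.
3. Matching integer coefficients to the picture gives p.

3*x^2 + 3*x*y + 2*x + 2*y - 2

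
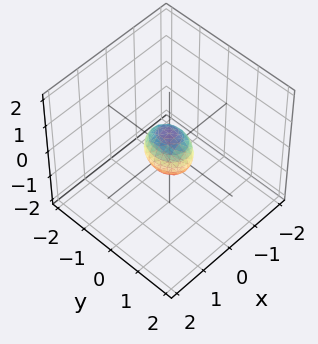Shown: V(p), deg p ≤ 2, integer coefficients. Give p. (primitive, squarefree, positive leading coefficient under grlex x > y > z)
1. deg p = 2. Bounded and convex; a quadric.
2. Symmetries: it's symmetric under x → −x, forcing even powers of x; it's symmetric under z → −z, forcing even powers of z; the y ↦ −y reflection is a symmetry, so y appears only in even powers.
3. These observations pin down the coefficients.

3*x^2 + 2*y^2 + 2*z^2 - 1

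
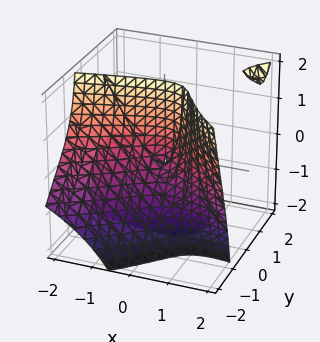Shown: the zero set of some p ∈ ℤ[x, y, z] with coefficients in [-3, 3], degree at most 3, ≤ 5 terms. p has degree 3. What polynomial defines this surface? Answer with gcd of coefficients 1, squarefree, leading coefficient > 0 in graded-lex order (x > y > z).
I count 2 distinct pieces. Treating them together as one polynomial.
The degree is 3 — a generic line meets the surface in up to 3 points.
Checking where it meets the axes: it crosses the x-axis at the gridline x = 0; the visible z-axis segment lies entirely on the surface; among the integer gridlines, it crosses the y-axis at y ∈ {0, 1}.
Assembling these constraints gives the stated polynomial.

2*x*y*z - y^3 - x^2 + y^2 - 2*y*z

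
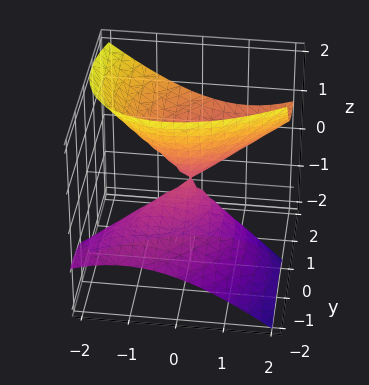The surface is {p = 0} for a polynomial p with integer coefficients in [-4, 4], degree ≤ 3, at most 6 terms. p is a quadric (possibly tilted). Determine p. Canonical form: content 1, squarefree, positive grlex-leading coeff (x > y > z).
x^2 - x*y + y^2 - 2*y*z - z^2

1. Degree: the shape is more complex than any degree-1 surface, so deg p = 2.
2. From the axis intercepts and sections: one x-axis crossing is at x = 0; it meets the y-axis at y = 0 (among the integer gridlines); it crosses the z-axis at the gridline z = 0.
3. These observations pin down the coefficients.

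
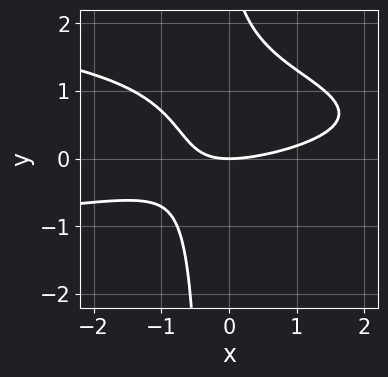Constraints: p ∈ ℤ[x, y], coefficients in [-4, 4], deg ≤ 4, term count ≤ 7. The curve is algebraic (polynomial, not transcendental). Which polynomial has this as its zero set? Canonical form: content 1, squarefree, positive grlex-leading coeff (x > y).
3*x*y^2 + x^2 - 3*x*y + y^2 - 3*y

1. The degree is 3 — no degree-2 curve has this shape.
2. Against the integer gridlines: it meets the y-axis at y = 0 (among the integer gridlines); it meets the x-axis at x = 0 (among the integer gridlines).
3. Matching integer coefficients to the picture gives p.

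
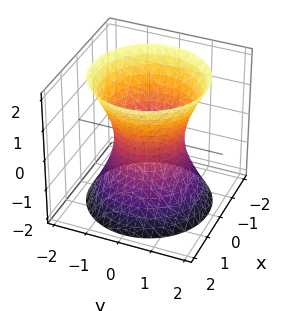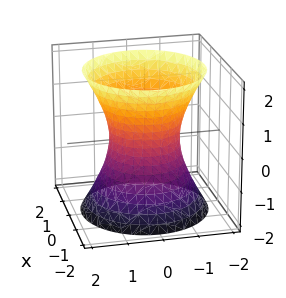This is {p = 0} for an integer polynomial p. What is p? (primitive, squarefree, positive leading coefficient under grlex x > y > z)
1. deg p = 2. The shape is more complex than any degree-1 surface.
2. Symmetries: rotational symmetry about the z-axis ⇒ p depends on x, y only through x² + y².
3. Checking where it meets the axes: the surface avoids every integer z-axis point in the box; the x-axis gridline crossings are at x ∈ {-1, 1}; among the integer gridlines, it crosses the y-axis at y ∈ {-1, 1}.
4. These observations pin down the coefficients.

2*x^2 + 2*y^2 - z^2 - 2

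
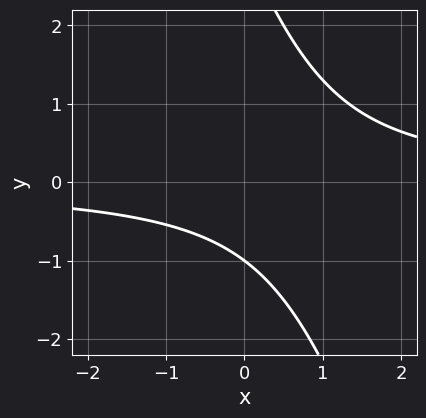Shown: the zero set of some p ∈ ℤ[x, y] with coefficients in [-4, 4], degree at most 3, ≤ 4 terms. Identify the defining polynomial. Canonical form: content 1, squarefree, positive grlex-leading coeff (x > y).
First, the degree is 2 — no degree-1 curve has this shape.
Next, observable constraints: one y-axis crossing is at y = -1; no x-intercept at any integer in the box.
Finally, the integer polynomial consistent with all of this is the stated p.

3*x*y + y^2 - 2*y - 3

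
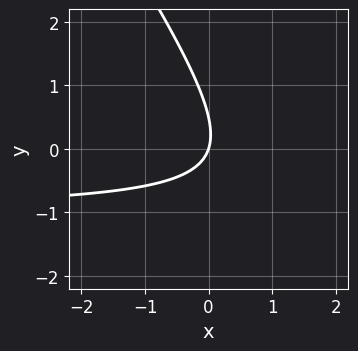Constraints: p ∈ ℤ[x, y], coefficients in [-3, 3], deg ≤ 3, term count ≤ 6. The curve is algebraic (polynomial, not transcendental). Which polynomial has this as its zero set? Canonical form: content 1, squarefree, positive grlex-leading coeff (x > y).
3*x*y + 2*y^2 + 3*x - y

deg p = 2. A generic line meets the curve in up to 2 points.
Checking where it meets the axes: one y-axis crossing is at y = 0; it crosses the x-axis at the gridline x = 0.
Together with the visible shape, these determine p as stated.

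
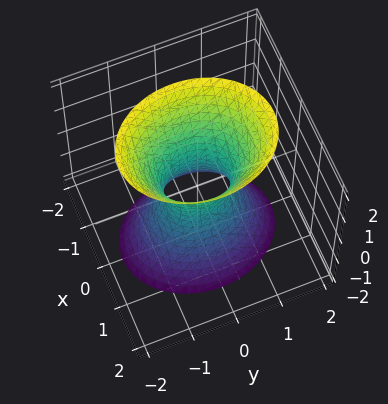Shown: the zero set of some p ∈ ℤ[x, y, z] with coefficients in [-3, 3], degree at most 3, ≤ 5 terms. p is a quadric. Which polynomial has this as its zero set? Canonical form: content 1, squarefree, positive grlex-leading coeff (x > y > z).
1. deg p = 2. An hourglass — one-sheet hyperboloid; a quadric.
2. Symmetries: the x ↦ −x reflection is a symmetry, so x appears only in even powers; mirror symmetry y ↦ −y ⇒ only even powers of y; it's symmetric under z → −z, forcing even powers of z.
3. From the visible intercepts: no z-intercept at any integer in the box.
4. Fitting integer coefficients to these (and the overall shape) gives p.

3*x^2 + 2*y^2 - z^2 - 1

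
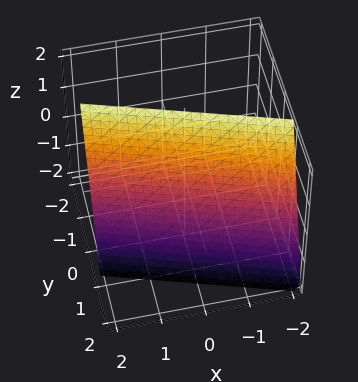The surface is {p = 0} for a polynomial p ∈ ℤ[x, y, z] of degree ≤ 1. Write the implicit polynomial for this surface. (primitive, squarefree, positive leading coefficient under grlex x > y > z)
The degree is 1 — the surface is flat (a plane).
Against the integer gridlines: one z-axis crossing is at z = 2; one x-axis crossing is at x = 2.
Assembling these constraints gives the stated polynomial.

x + 3*y + z - 2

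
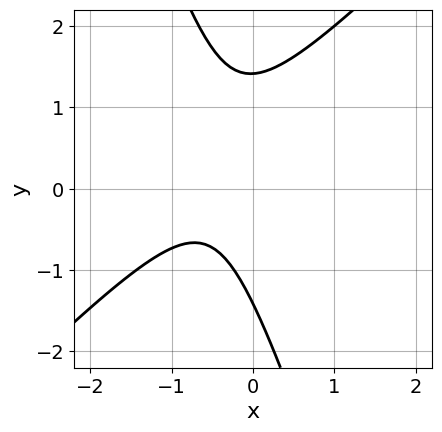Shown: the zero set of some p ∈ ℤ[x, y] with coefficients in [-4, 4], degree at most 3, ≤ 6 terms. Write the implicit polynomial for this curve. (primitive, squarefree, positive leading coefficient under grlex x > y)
3*x^2 - 2*x*y - y^2 + 3*x + 2

1. Degree: no degree-1 curve has this shape, so deg p = 2.
2. From the visible intercepts: no x-intercept at any integer in the box.
3. Putting this together gives p.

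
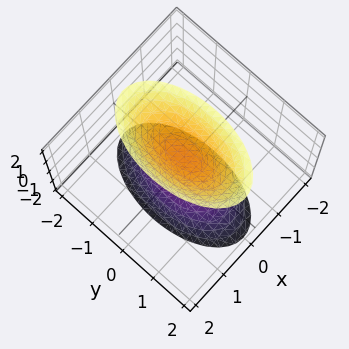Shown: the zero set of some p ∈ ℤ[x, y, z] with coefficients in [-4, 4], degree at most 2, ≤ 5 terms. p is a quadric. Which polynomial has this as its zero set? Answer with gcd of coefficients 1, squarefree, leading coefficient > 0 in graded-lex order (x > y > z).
First, there are 2 components. Treating them together as one polynomial.
Then, degree: two separate bowl-shaped sheets opening away from each other; a quadric, so deg p = 2.
Next, symmetries: it's symmetric under x → −x, forcing even powers of x; it's symmetric under y → −y, forcing even powers of y; it's symmetric under z → −z, forcing even powers of z.
Next, from the axis intercepts and sections: it misses every integer gridline on the x-axis; among the integer gridlines, it crosses the z-axis at z ∈ {-1, 1}.
Finally, assembling these constraints gives the stated polynomial.

3*x^2 + y^2 - z^2 + 1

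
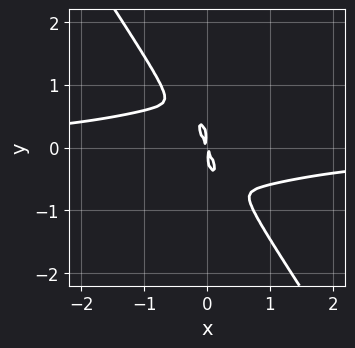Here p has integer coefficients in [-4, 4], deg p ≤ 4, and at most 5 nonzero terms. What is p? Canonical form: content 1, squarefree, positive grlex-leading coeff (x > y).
2*x^3*y - x^2*y^2 + y^4 + 2*x^2 + x*y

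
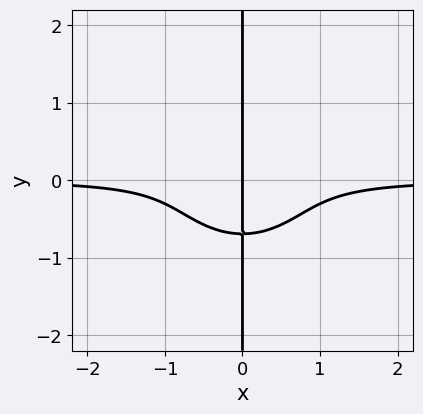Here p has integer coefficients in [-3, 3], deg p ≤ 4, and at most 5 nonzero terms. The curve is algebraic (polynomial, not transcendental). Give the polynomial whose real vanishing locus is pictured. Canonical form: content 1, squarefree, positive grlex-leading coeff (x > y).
3*x^3*y + 3*x*y^3 + x

1. deg p = 4.
2. From the axis intercepts and sections: it crosses the x-axis at the gridline x = 0; every point of the y-axis in the box is on the curve.
3. Solving for integer coefficients yields p as stated.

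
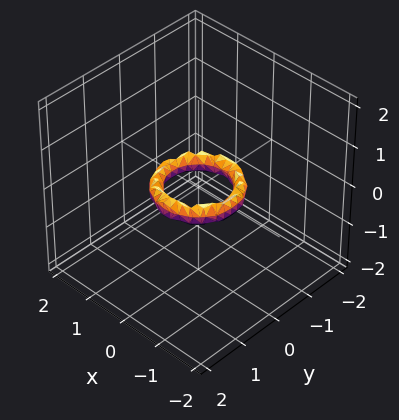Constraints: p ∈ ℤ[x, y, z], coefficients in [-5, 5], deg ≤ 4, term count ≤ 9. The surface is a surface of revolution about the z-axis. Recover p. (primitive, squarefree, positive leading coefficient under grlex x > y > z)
First, deg p = 4. No degree-3 surface has this shape.
Next, symmetries: the surface is invariant under rotation about z: p = q(x² + y², z).
Then, reading off the gridlines: the y-axis gridline crossings are at y ∈ {-1, 1}; among the integer gridlines, it crosses the x-axis at x ∈ {-1, 1}; it misses every integer gridline on the z-axis; a circular section at z = 0 has radius between 0 and 1.
Finally, solving for integer coefficients yields p as stated.

2*x^4 + 4*x^2*y^2 + 2*y^4 - 3*x^2 - 3*y^2 + 2*z^2 + 1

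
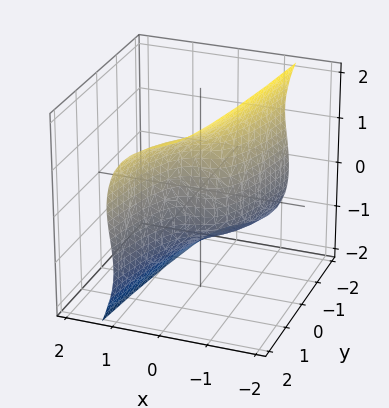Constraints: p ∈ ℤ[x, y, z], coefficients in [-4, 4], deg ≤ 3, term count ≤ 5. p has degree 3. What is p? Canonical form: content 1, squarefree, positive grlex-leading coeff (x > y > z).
(a) deg p = 3. A generic line meets the surface in up to 3 points.
(b) Checking where it meets the axes: it meets the x-axis at x = 0 (among the integer gridlines); among the integer gridlines, it crosses the z-axis at z ∈ {-1, 0, 1}; it crosses the y-axis at the gridline y = 0.
(c) Assembling these constraints gives the stated polynomial.

3*x^3 + x*z^2 + z^3 - 2*y - z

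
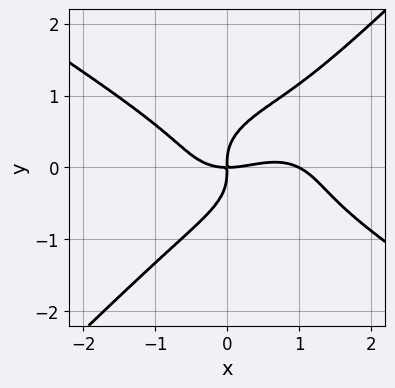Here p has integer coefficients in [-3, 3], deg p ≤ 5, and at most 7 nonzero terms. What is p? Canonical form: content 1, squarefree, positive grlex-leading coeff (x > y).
(a) Degree: no degree-3 curve has this shape, so deg p = 4.
(b) Observable constraints: the x-axis gridline crossings are at x ∈ {0, 1}; it meets the y-axis at y = 0 (among the integer gridlines).
(c) Assembling these constraints gives the stated polynomial.

x^4 + 2*x*y^3 - 3*y^4 - x^3 + 2*x*y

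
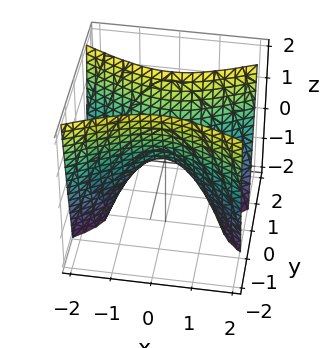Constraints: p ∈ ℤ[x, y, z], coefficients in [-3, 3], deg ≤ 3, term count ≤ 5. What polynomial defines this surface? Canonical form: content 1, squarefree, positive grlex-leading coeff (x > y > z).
x^2 - 3*y^2 + z

The degree is 2 — a saddle surface; a quadric.
Symmetries: mirror symmetry y ↦ −y ⇒ only even powers of y; the x ↦ −x reflection is a symmetry, so x appears only in even powers.
From the visible intercepts: it crosses the y-axis at the gridline y = 0; it meets the z-axis at z = 0 (among the integer gridlines).
Together with the visible shape, these determine p as stated.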